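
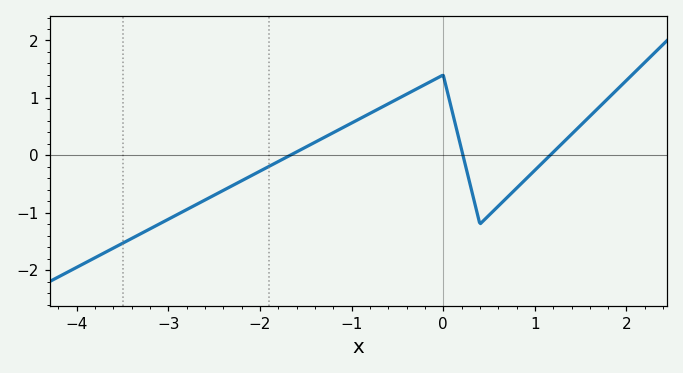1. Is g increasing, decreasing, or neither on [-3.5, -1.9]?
increasing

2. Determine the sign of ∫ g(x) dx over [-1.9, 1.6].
positive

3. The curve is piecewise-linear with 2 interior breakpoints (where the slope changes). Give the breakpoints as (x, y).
(0, 1.4); (0.4, -1.2)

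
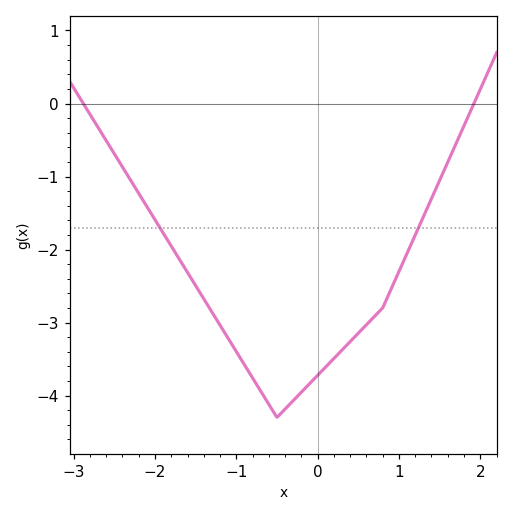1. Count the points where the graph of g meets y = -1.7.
2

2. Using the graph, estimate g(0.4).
-3.3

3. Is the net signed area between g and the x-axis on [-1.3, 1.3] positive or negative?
negative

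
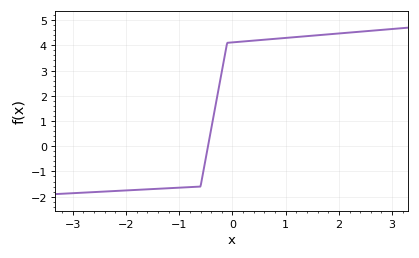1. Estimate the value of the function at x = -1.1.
-1.7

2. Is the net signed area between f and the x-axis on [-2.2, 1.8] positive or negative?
positive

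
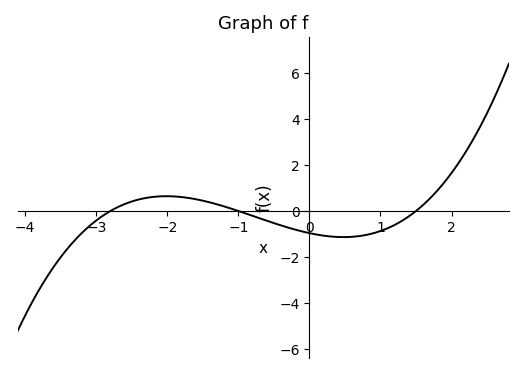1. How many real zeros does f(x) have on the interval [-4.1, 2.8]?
3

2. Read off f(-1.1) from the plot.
0.2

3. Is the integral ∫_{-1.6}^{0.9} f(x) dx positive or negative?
negative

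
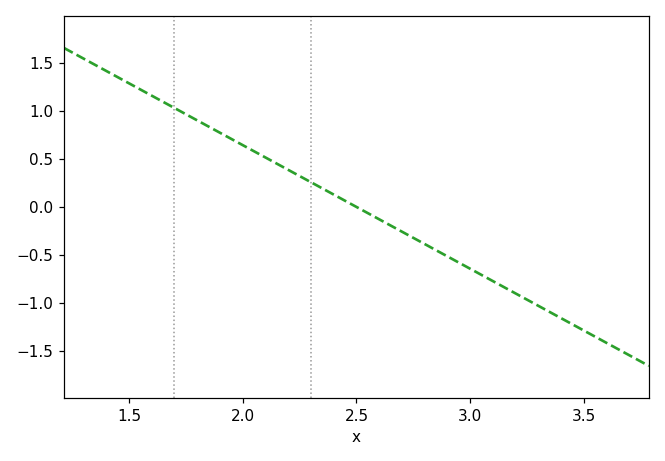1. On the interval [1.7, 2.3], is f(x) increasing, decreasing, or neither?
decreasing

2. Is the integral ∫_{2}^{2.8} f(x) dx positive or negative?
positive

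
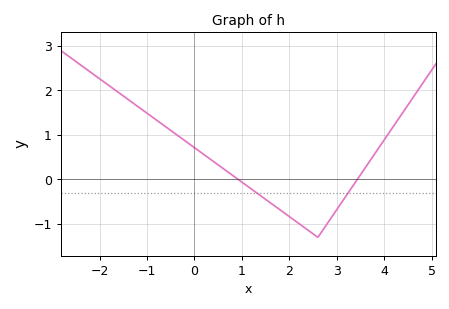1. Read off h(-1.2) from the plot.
1.6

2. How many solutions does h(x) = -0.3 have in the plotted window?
2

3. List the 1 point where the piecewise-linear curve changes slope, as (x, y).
(2.6, -1.3)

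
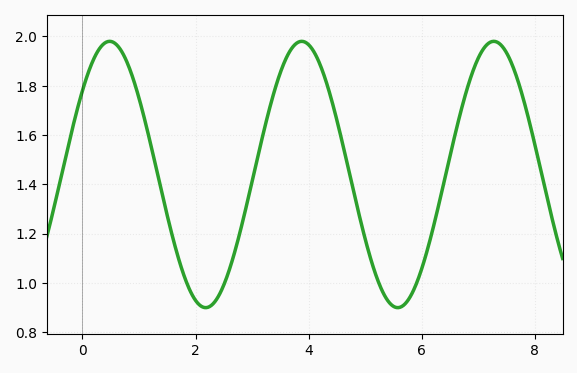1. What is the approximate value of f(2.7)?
1.13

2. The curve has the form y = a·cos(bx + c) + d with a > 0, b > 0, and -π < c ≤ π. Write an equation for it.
y = 0.54cos(1.85x - 0.892) + 1.44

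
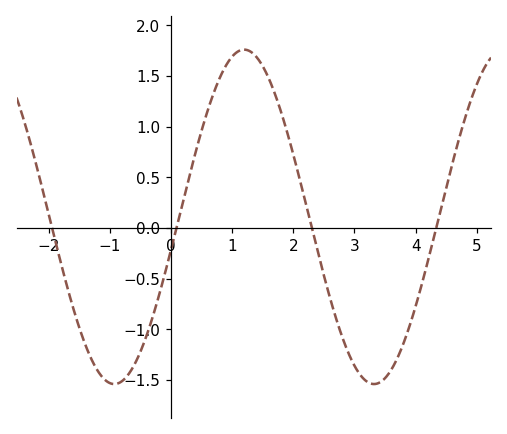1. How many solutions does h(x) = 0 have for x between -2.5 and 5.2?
4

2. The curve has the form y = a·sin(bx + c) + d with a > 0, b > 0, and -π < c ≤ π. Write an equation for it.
y = 1.65sin(1.48x - 0.202) + 0.11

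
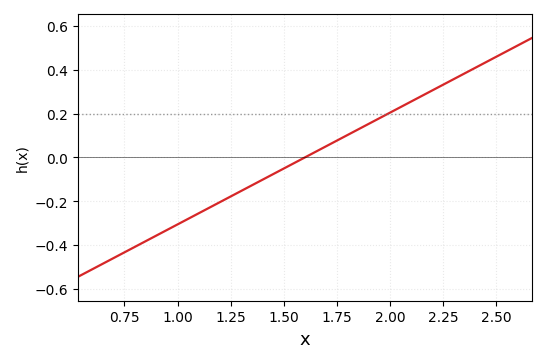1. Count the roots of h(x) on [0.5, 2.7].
1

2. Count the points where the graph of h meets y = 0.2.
1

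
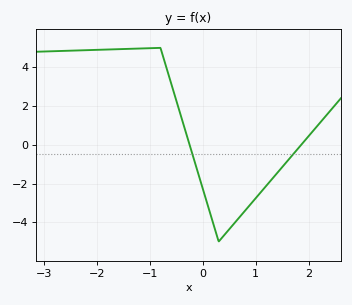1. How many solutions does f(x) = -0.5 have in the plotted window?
2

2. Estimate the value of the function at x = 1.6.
-0.8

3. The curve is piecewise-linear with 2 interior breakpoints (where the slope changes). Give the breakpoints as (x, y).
(-0.8, 5); (0.3, -5)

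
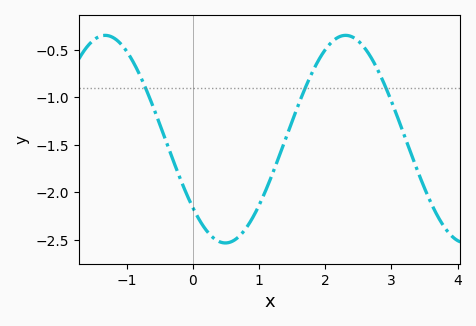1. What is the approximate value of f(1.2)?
-1.81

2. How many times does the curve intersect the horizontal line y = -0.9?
3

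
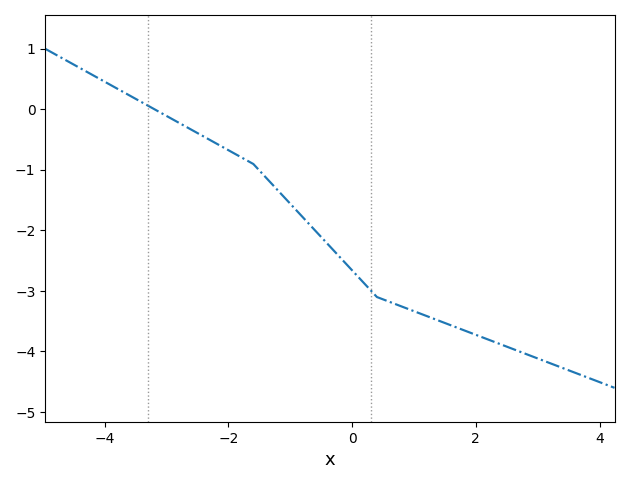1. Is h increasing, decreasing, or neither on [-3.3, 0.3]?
decreasing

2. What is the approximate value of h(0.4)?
-3.1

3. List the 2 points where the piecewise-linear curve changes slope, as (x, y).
(-1.6, -0.9); (0.4, -3.1)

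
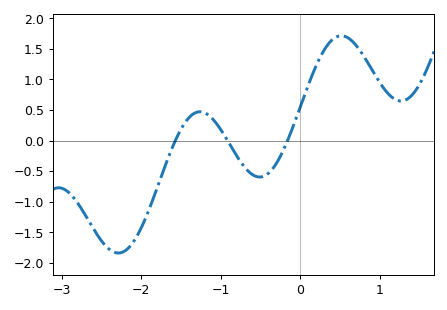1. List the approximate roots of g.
-1.6, -0.9, -0.2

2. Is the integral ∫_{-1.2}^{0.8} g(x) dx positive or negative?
positive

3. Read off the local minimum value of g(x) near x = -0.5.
-0.6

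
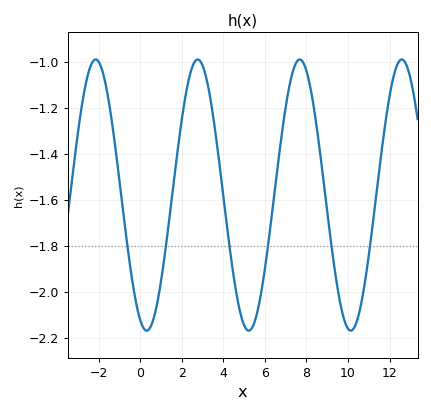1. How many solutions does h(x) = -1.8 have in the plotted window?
6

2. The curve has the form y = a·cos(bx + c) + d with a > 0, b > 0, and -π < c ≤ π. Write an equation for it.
y = 0.59cos(1.3x + 2.7) - 1.58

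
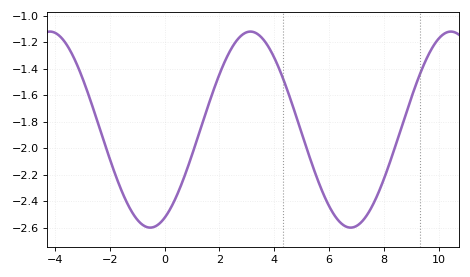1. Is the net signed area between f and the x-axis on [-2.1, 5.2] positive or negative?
negative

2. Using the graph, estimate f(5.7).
-2.3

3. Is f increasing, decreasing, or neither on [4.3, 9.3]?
neither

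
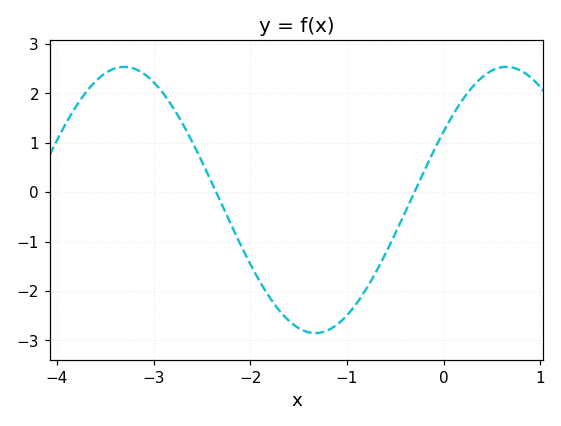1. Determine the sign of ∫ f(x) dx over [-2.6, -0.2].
negative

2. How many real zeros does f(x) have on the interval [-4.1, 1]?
2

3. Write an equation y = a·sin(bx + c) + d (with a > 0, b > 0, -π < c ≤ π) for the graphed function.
y = 2.69sin(1.59x + 0.54) - 0.16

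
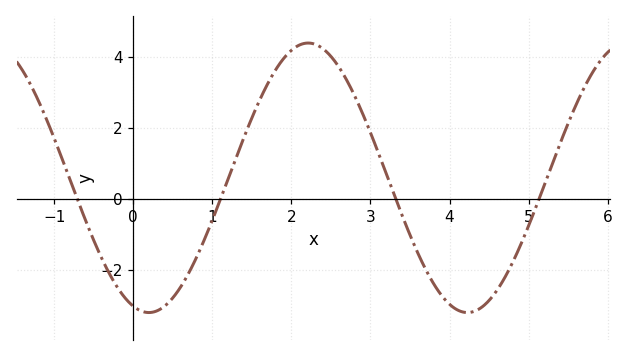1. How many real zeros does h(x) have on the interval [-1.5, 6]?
4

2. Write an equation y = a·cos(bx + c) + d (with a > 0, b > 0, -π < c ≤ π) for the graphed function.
y = 3.8cos(1.56x + 2.83) + 0.59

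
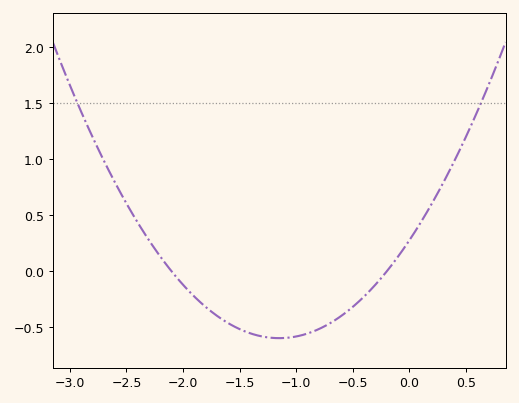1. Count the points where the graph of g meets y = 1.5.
2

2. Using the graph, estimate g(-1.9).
-0.2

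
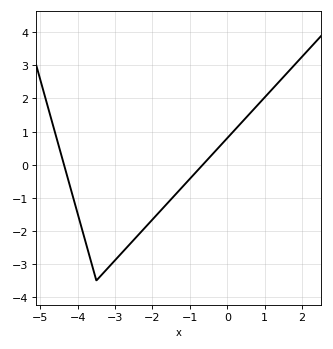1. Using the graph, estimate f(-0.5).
0.2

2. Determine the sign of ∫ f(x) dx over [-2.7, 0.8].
negative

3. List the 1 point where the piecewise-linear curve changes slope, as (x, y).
(-3.5, -3.5)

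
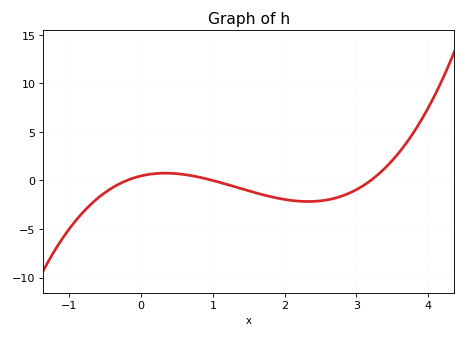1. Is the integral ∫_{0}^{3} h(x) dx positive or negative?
negative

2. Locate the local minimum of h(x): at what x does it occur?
2.33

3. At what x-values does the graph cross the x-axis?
-0.2, 1, 3.2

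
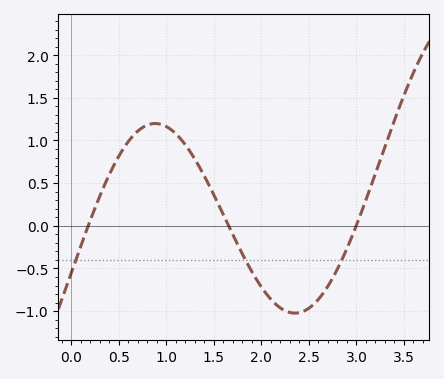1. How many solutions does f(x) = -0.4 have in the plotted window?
3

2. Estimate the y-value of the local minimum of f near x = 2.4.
-1.02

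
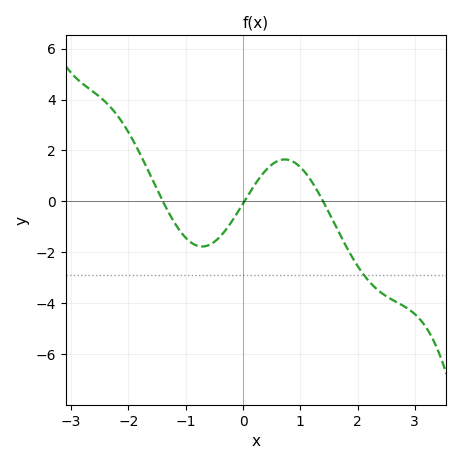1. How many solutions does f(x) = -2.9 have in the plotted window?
1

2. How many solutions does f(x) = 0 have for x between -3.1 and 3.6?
3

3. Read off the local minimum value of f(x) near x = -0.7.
-1.8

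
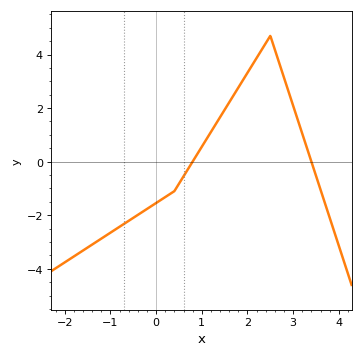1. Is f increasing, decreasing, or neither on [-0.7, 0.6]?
increasing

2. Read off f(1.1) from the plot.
0.833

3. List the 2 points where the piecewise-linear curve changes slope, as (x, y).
(0.4, -1.1); (2.5, 4.7)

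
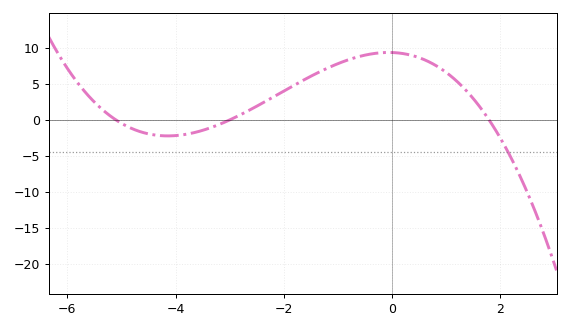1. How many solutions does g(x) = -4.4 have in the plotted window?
1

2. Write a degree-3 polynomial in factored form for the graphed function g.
y = -0.34(x + 5.1)(x + 3)(x - 1.8)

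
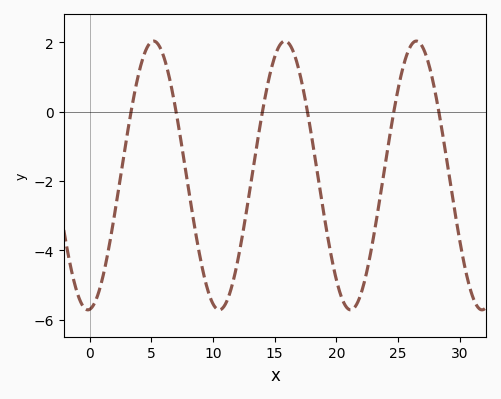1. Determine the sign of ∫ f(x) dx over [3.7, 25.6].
negative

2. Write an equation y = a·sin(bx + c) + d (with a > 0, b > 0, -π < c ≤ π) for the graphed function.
y = 3.88sin(0.59x - 1.5) - 1.84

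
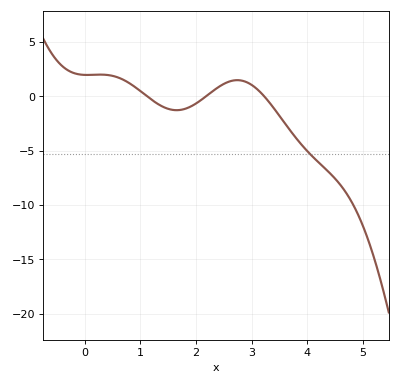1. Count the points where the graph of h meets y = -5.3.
1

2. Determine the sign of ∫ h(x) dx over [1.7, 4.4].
negative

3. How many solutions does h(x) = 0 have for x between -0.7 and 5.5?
3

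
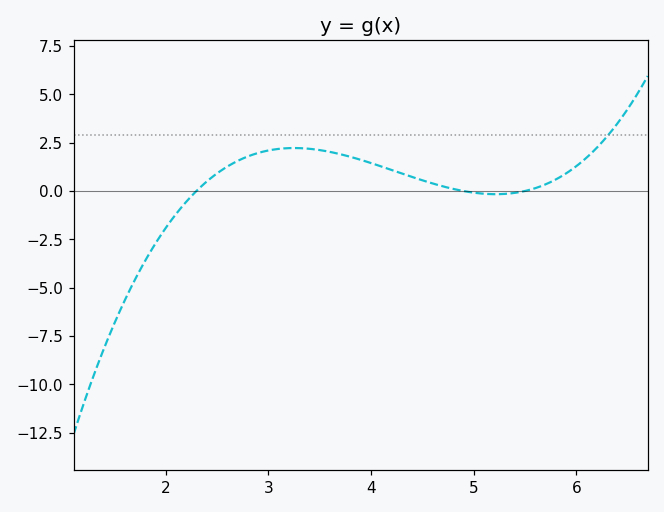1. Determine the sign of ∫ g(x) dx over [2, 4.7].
positive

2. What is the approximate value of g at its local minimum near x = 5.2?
0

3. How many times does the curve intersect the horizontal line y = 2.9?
1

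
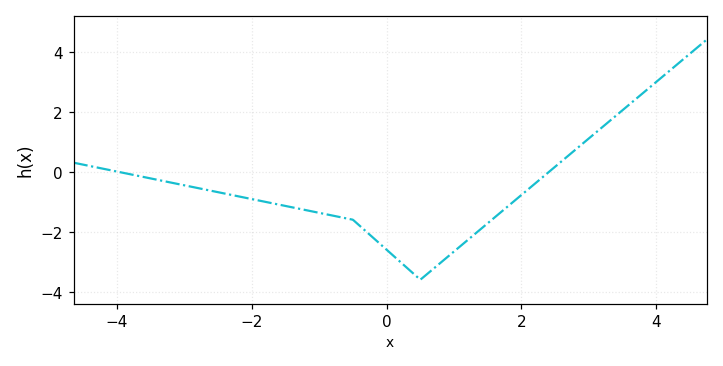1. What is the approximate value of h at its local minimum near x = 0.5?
-3.6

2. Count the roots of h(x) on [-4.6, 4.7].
2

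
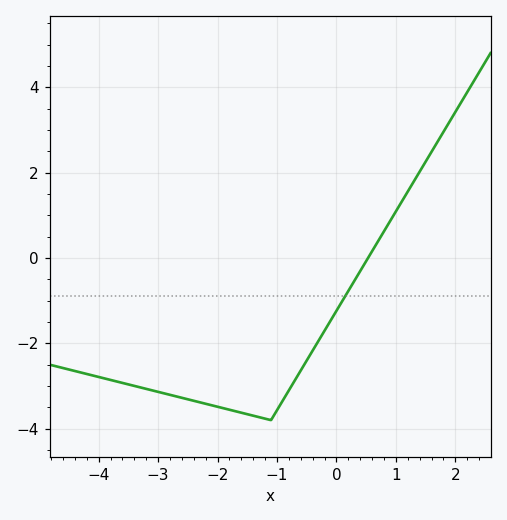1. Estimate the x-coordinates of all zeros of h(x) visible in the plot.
0.5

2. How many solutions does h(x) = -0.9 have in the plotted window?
1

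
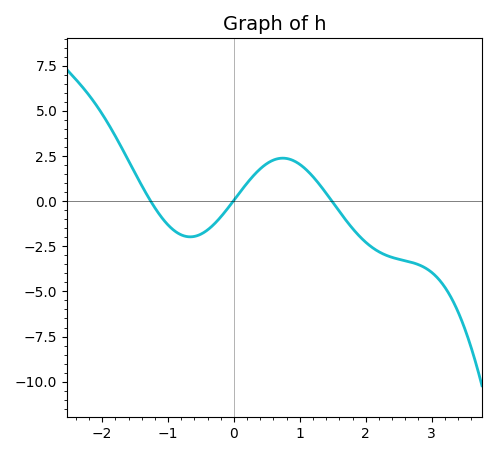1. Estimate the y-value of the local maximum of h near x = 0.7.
2.38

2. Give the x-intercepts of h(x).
-1.26, -0.01, 1.49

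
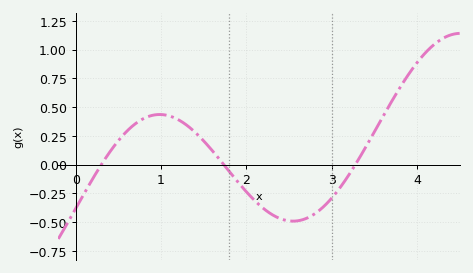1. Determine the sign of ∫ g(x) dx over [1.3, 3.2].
negative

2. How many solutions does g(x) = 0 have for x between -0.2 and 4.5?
3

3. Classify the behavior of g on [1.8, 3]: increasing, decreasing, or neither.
neither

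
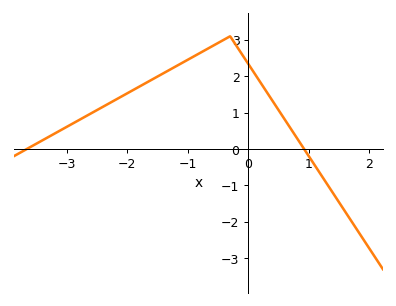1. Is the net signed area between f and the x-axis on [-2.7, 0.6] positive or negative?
positive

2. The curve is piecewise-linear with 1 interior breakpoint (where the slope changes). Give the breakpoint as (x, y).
(-0.3, 3.1)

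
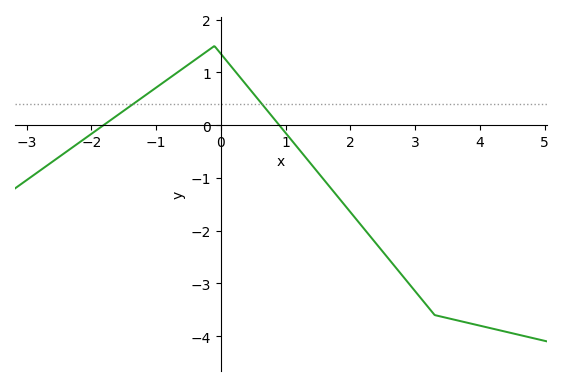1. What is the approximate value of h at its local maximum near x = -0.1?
1.5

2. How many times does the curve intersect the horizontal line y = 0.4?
2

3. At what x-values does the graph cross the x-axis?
-1.81, 0.9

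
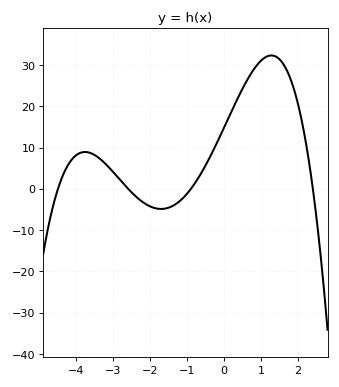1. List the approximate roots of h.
-4.6, -2.6, -0.8, 2.4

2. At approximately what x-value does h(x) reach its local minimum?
-1.8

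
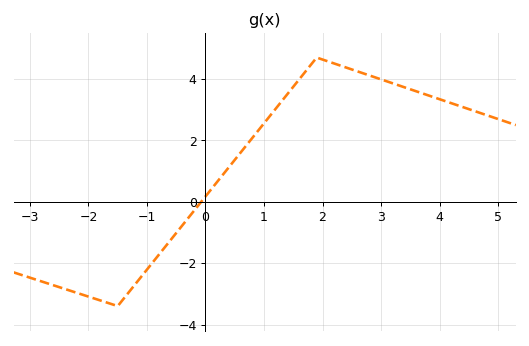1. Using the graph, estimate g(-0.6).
-1.2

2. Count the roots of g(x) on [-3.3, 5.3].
1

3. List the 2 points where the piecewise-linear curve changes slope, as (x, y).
(-1.5, -3.4); (1.9, 4.7)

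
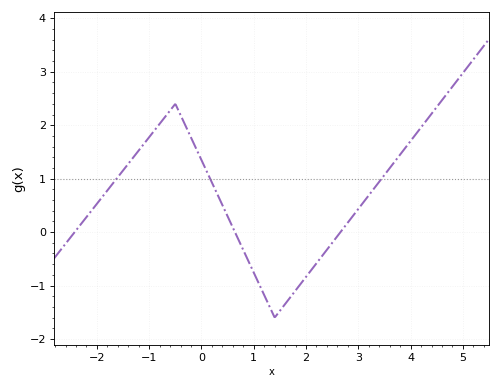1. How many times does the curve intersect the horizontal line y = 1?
3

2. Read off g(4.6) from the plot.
2.5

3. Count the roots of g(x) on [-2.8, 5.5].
3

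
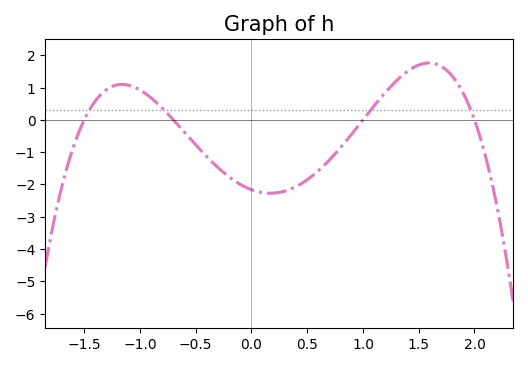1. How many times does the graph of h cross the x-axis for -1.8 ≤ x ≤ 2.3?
4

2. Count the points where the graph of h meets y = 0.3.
4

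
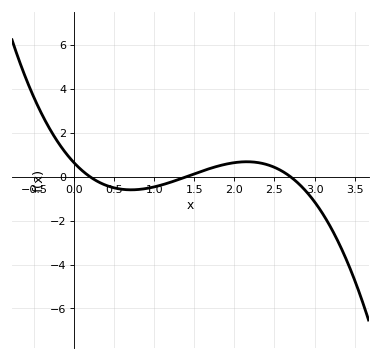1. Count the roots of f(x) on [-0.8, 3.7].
3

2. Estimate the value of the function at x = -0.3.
2.17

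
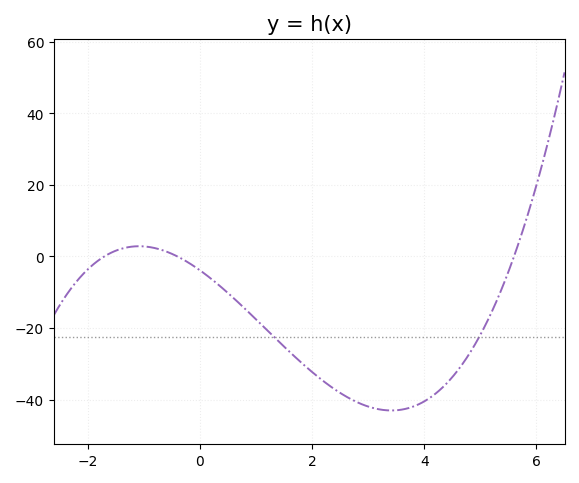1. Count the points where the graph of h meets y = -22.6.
2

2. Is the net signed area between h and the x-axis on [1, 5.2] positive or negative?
negative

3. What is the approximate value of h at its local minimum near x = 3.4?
-44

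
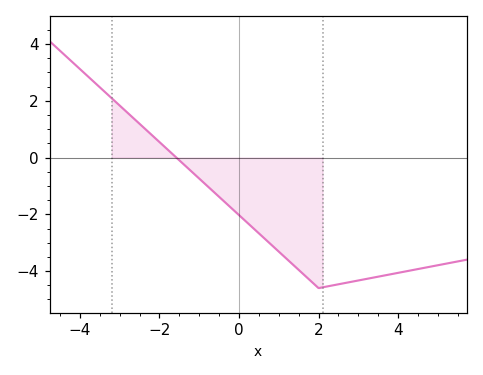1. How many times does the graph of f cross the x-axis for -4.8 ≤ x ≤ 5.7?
1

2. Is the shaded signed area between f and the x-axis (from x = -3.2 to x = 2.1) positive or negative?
negative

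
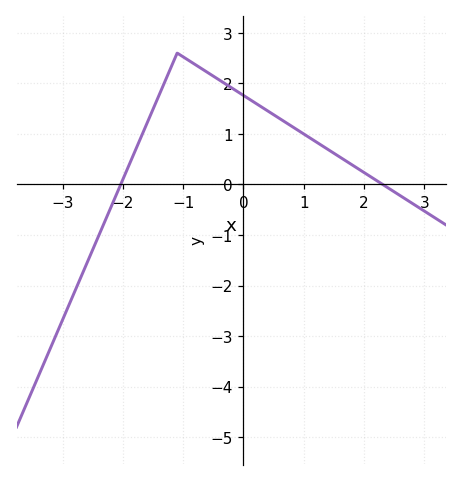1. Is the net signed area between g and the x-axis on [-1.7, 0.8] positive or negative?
positive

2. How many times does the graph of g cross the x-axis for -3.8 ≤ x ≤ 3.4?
2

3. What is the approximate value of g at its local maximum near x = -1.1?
2.6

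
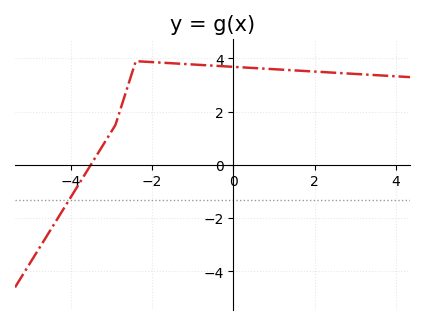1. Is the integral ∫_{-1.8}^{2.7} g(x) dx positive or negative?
positive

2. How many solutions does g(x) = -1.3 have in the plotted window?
1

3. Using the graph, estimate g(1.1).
3.59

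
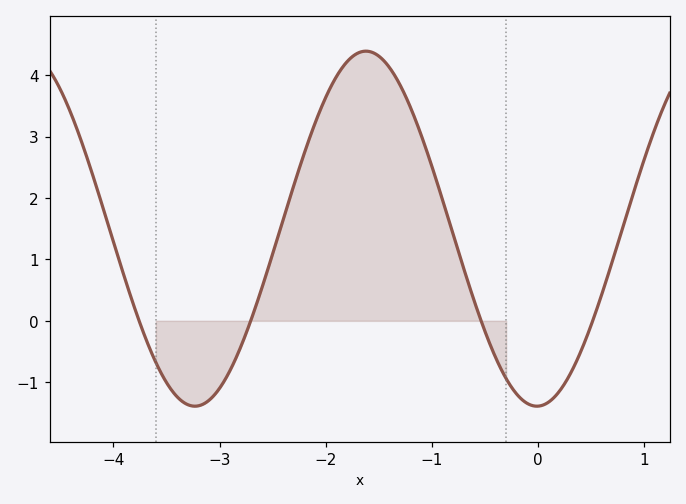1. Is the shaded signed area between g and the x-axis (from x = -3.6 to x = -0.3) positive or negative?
positive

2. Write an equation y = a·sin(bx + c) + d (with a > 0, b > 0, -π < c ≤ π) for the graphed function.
y = 2.89sin(1.9x - 1.6) + 1.5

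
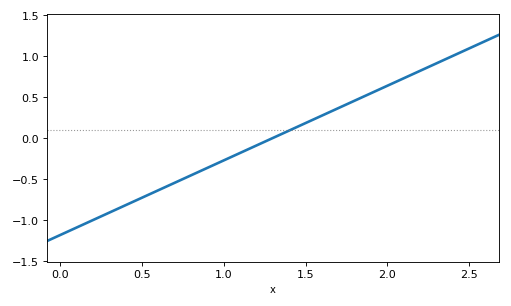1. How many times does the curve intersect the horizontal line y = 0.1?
1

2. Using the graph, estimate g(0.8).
-0.455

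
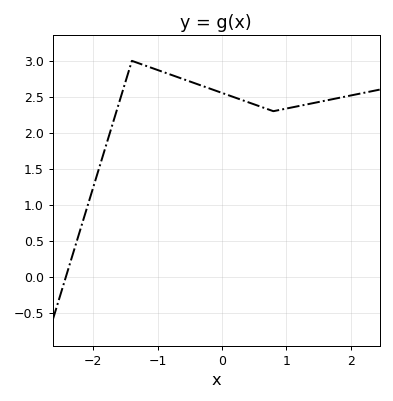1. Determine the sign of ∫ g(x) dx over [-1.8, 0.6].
positive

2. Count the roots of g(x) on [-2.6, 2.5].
1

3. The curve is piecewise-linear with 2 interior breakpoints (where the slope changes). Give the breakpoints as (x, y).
(-1.4, 3); (0.8, 2.3)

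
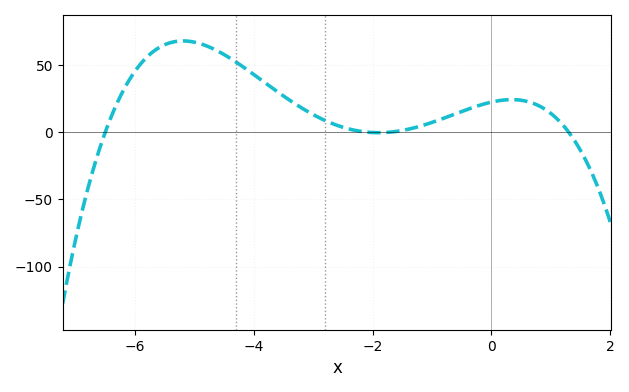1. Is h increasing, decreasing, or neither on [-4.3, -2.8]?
decreasing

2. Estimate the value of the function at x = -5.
65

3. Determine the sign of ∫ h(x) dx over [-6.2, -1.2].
positive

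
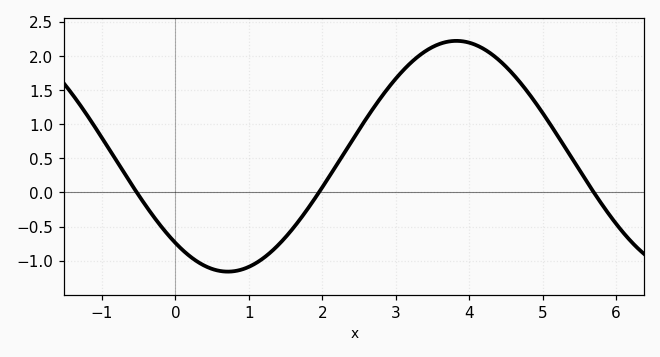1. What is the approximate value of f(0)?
-0.75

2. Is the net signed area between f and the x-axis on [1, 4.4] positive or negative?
positive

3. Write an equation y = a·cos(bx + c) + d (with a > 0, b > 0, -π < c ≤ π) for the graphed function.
y = 1.69cos(1x + 2.4) + 0.53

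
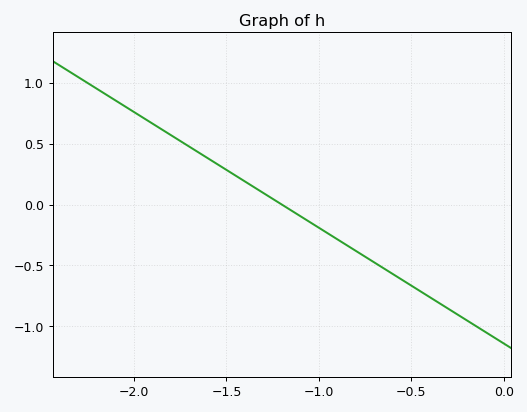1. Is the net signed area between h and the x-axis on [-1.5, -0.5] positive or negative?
negative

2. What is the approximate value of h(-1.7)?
0.5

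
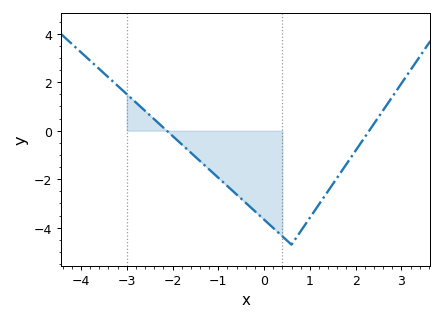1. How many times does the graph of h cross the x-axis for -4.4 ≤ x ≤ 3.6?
2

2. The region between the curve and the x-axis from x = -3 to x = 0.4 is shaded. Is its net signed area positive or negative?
negative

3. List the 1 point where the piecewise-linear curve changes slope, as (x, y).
(0.6, -4.7)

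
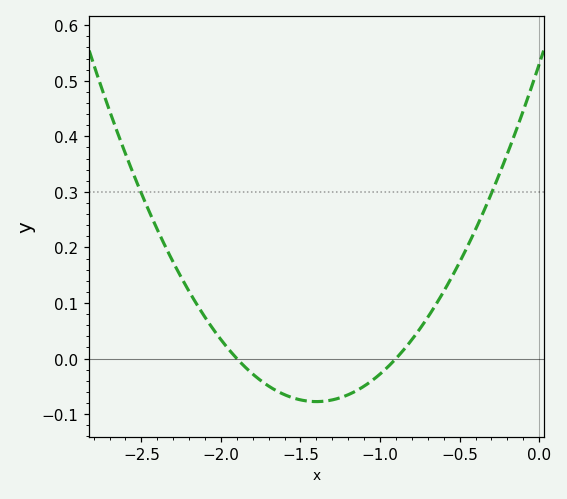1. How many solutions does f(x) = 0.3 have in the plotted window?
2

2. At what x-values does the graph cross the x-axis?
-1.9, -0.9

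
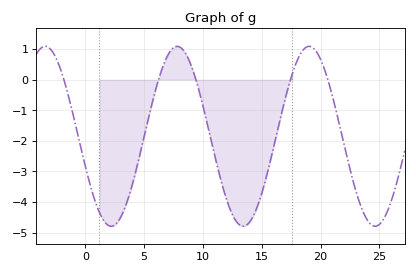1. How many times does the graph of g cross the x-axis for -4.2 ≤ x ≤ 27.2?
5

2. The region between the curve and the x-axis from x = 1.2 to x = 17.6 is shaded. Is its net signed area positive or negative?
negative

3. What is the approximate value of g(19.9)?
0.7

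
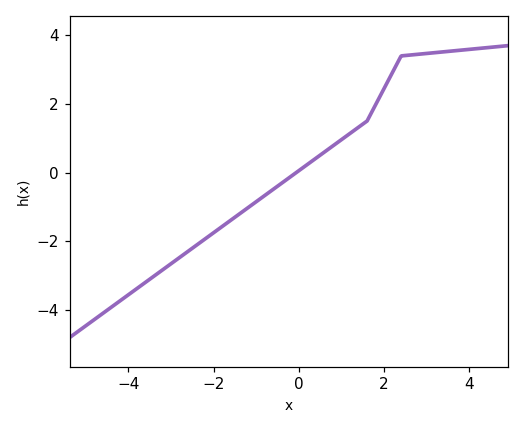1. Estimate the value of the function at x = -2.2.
-2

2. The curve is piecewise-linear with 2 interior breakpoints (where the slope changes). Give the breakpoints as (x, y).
(1.6, 1.5); (2.4, 3.4)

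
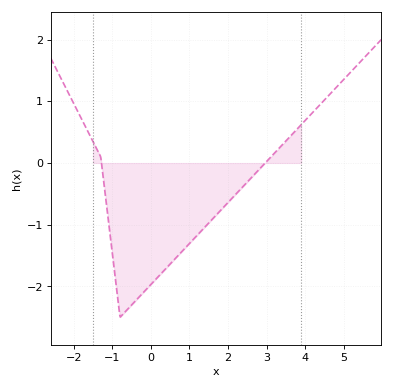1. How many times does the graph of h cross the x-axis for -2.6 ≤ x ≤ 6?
2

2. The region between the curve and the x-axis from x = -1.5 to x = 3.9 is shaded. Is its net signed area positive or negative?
negative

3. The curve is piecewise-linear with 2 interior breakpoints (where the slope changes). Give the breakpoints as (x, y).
(-1.3, 0.1); (-0.8, -2.5)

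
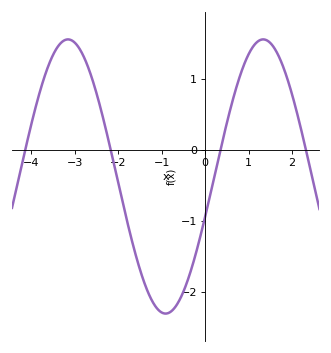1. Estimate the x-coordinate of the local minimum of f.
-0.908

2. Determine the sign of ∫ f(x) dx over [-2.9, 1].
negative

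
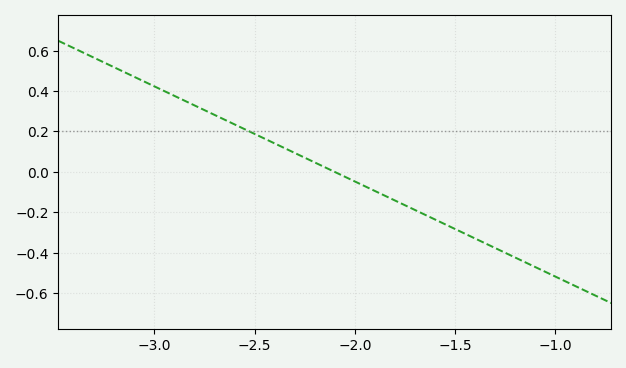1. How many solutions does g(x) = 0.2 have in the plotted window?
1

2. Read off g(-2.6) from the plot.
0.24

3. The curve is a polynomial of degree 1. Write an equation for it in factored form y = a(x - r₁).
y = -0.47(x + 2.1)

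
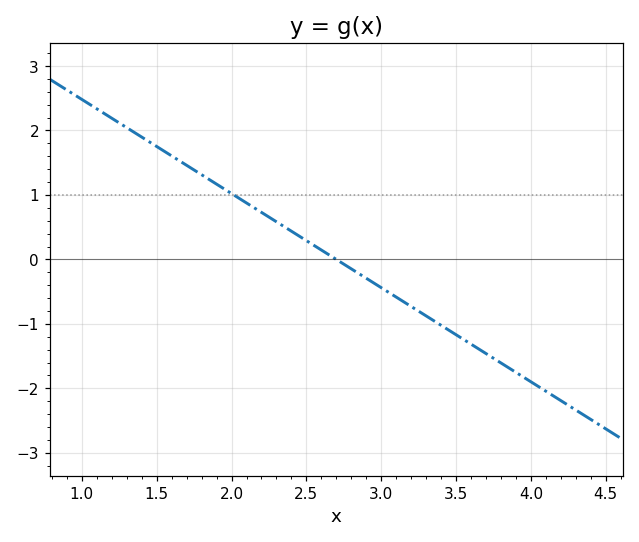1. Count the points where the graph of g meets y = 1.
1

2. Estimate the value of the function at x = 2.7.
0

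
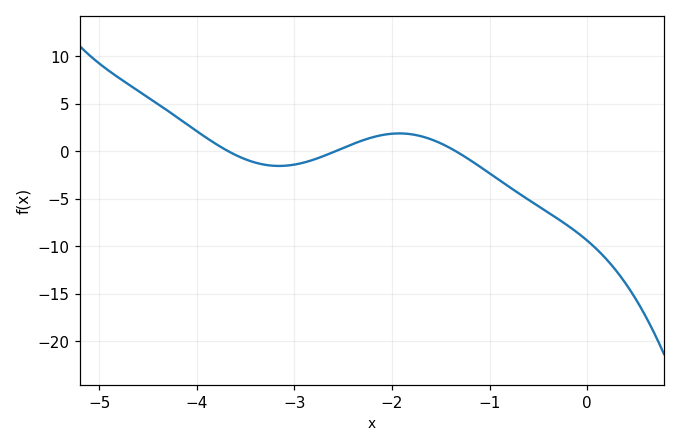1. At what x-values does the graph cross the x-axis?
-3.68, -2.58, -1.35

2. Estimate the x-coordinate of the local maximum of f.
-1.93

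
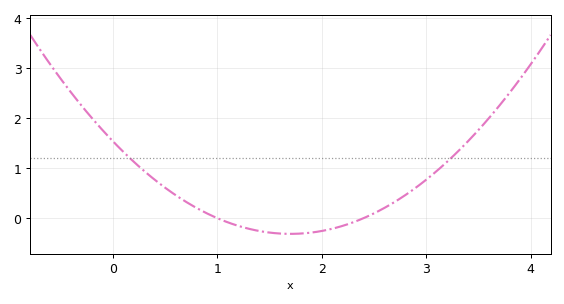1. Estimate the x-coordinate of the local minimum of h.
1.7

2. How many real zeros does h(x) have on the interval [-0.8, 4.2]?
2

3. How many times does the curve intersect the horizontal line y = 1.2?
2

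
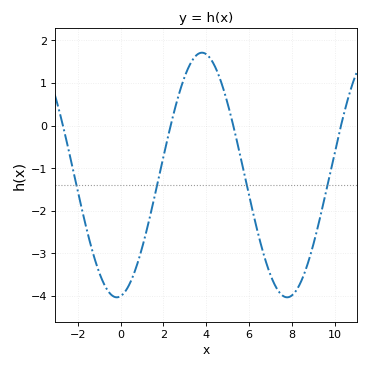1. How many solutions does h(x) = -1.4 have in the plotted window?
4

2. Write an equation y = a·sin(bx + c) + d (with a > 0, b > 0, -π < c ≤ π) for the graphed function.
y = 2.87sin(0.79x - 1.4) - 1.16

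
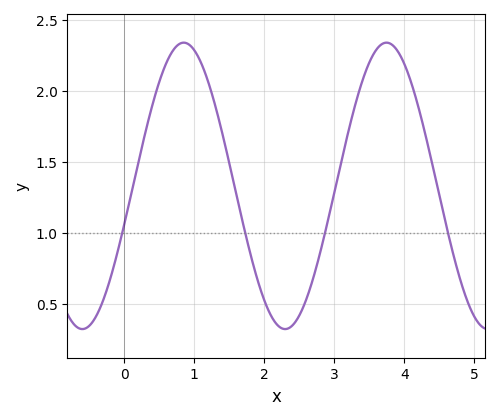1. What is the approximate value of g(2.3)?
0.3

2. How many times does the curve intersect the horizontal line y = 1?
4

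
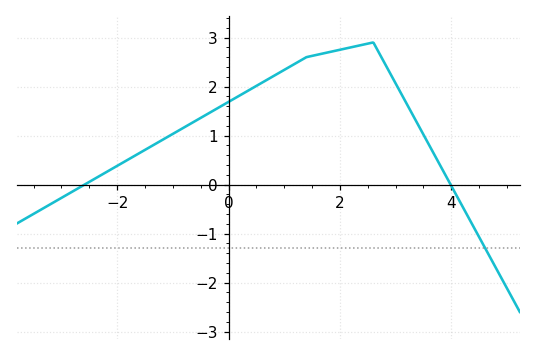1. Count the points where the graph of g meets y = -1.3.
1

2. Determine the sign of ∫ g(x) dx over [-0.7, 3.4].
positive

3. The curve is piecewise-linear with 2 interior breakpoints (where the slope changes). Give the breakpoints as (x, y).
(1.4, 2.6); (2.6, 2.9)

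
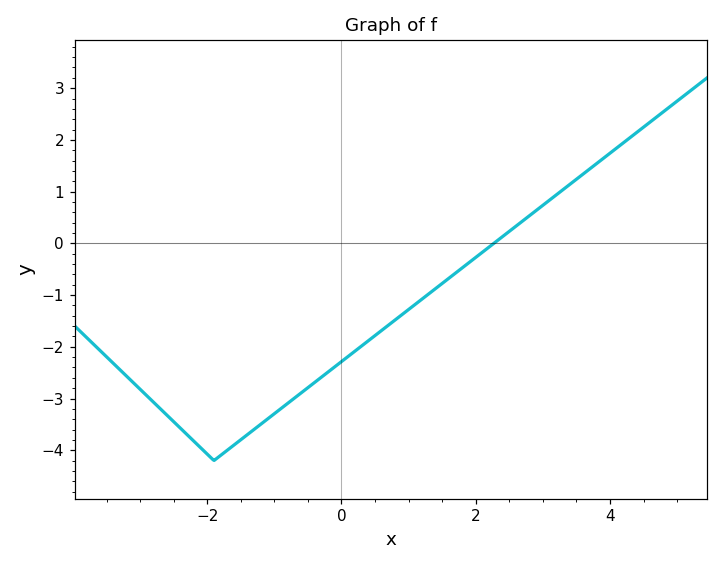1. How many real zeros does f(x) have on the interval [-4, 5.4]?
1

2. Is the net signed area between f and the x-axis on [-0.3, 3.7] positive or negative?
negative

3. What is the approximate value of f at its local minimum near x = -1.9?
-4.2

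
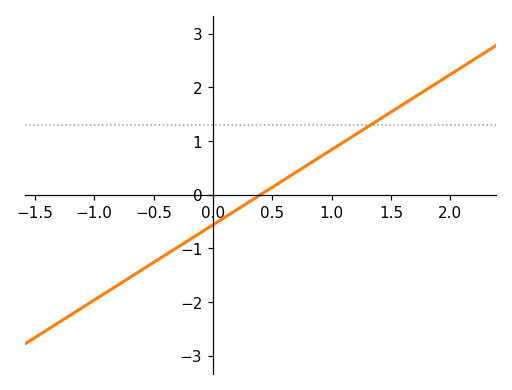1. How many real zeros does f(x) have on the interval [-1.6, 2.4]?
1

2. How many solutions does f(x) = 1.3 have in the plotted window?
1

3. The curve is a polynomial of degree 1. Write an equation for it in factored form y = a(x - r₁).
y = 1.4(x - 0.4)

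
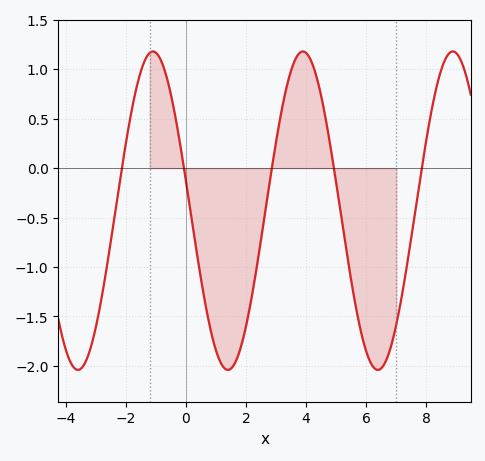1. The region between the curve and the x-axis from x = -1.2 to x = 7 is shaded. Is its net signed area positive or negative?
negative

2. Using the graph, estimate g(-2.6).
-0.95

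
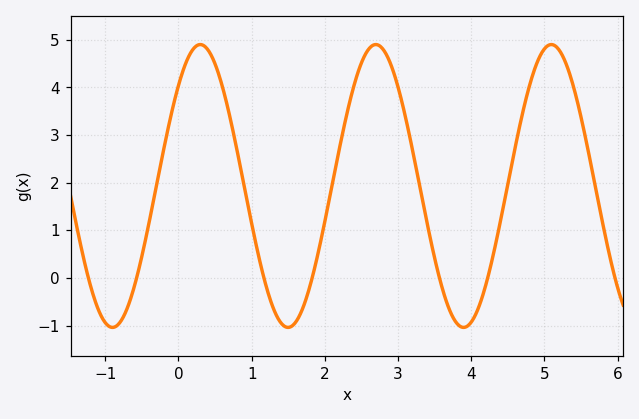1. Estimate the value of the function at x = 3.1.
3.39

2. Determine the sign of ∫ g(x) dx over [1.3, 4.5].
positive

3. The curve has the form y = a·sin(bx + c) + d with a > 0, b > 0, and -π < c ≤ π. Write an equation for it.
y = 2.97sin(2.62x + 0.79) + 1.93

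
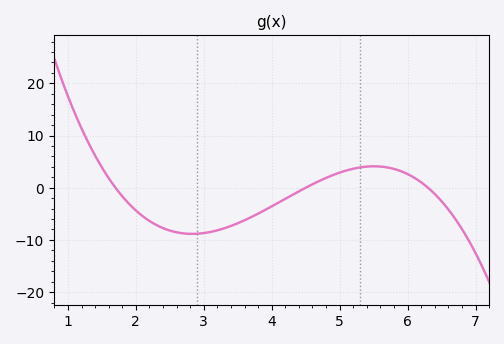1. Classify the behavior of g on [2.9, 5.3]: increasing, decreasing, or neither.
increasing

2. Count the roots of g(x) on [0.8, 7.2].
3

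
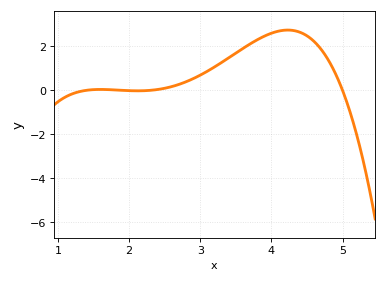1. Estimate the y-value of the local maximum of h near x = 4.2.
2.8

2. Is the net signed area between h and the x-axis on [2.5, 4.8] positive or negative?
positive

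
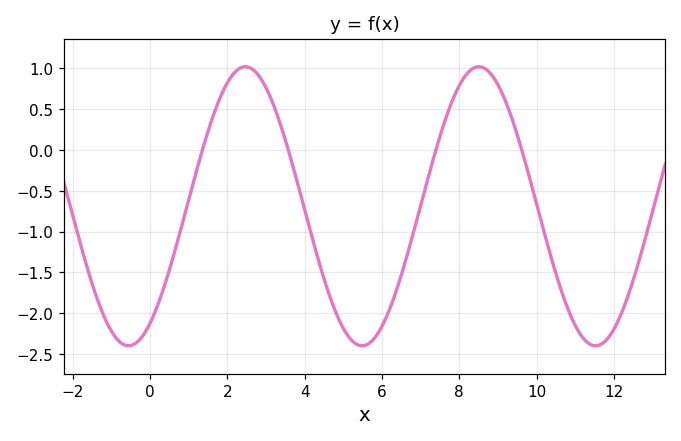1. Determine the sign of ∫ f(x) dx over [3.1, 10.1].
negative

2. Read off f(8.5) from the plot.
1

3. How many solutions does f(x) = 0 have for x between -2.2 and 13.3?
4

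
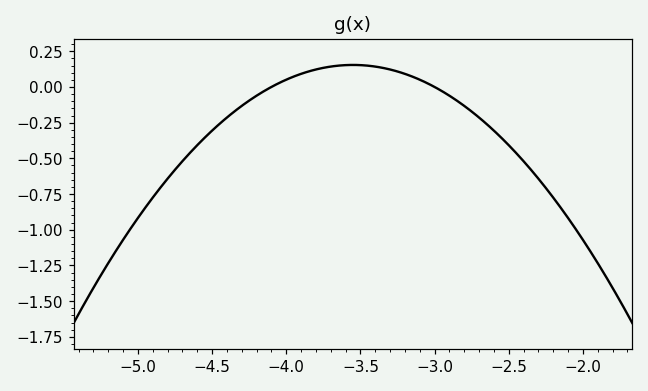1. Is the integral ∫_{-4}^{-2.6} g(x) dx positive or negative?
positive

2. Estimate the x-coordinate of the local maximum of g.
-3.55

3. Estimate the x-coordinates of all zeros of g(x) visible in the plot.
-4.1, -3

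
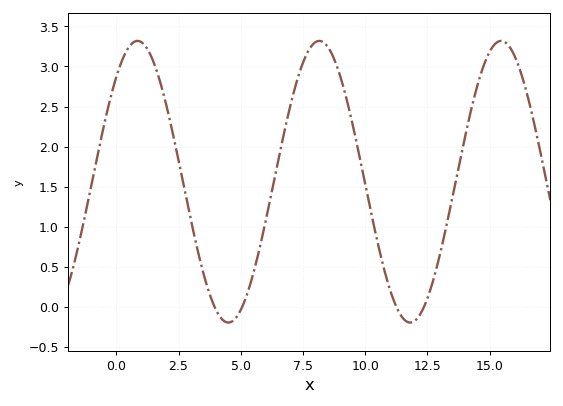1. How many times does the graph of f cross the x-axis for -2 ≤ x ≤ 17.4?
4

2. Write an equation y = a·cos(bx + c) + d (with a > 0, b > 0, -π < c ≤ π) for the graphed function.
y = 1.76cos(0.86x - 0.73) + 1.56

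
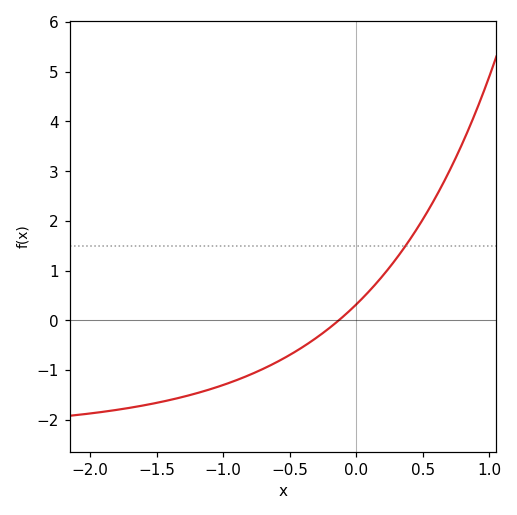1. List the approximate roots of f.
-0.131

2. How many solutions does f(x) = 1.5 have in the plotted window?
1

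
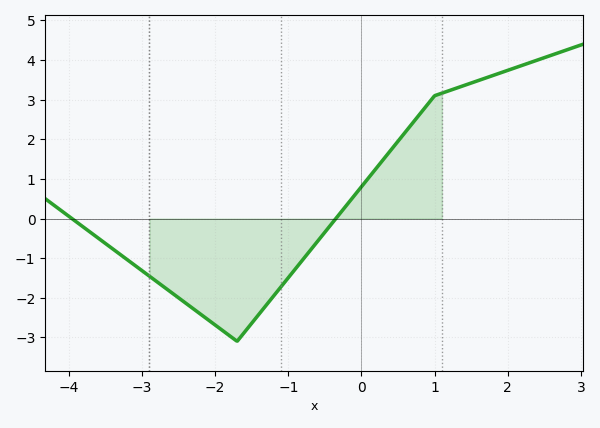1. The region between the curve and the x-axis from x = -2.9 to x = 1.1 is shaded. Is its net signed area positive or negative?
negative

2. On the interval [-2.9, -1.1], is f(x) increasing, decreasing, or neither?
neither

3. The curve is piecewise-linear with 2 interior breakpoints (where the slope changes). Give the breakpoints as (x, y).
(-1.7, -3.1); (1, 3.1)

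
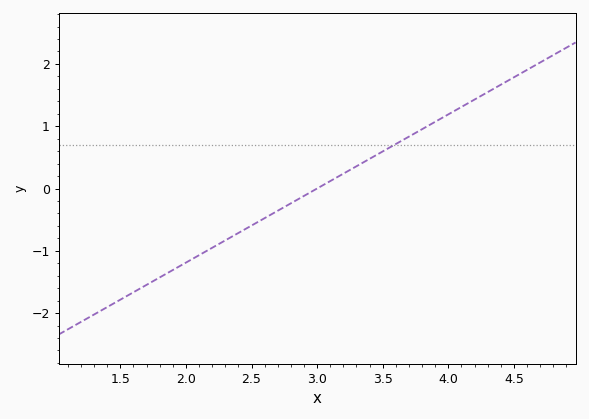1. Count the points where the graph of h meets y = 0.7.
1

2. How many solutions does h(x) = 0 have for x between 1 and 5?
1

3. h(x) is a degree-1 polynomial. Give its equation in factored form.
y = 1.19(x - 3)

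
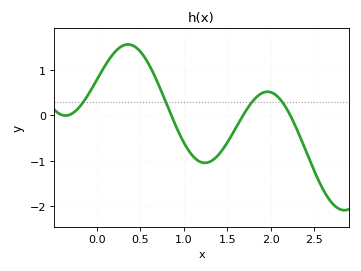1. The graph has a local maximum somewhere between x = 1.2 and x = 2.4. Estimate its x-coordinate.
1.95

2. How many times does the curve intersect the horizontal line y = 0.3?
4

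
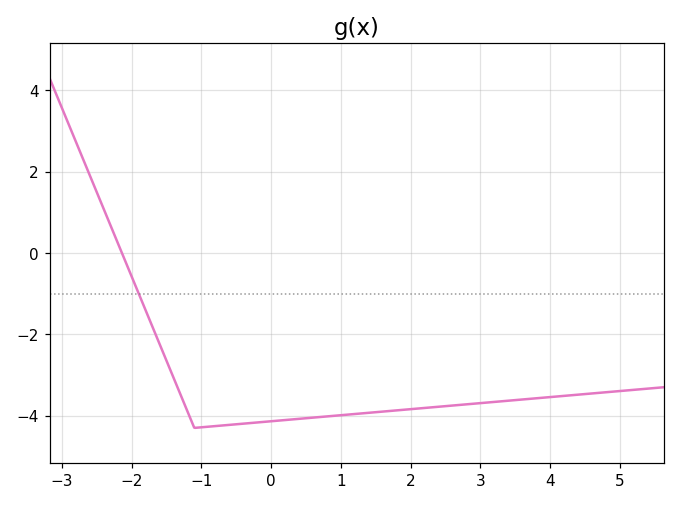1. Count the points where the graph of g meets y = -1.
1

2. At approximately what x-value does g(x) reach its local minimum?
-1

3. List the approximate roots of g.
-2.2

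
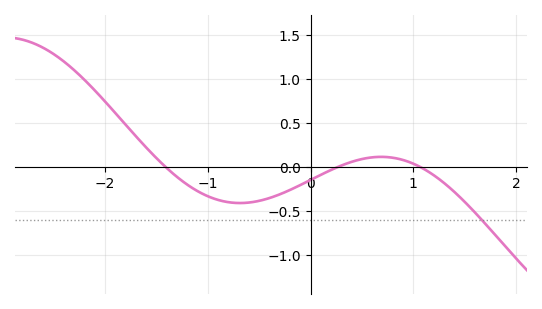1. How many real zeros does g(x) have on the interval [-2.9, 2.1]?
3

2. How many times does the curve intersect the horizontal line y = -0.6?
1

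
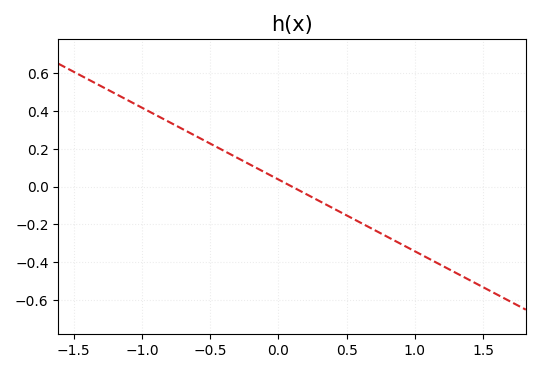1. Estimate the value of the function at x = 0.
0.038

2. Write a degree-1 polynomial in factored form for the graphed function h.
y = -0.38(x - 0.1)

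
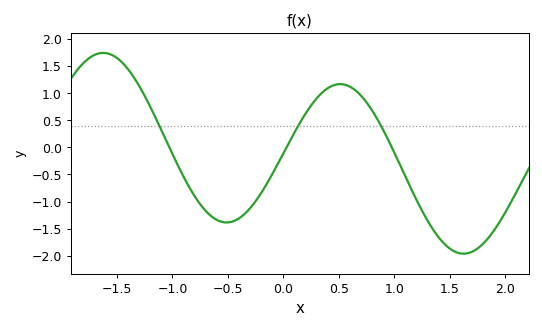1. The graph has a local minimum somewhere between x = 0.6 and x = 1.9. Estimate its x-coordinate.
1.62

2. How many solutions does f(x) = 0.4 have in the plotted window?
3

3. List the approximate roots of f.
-1.03, 0.028, 0.978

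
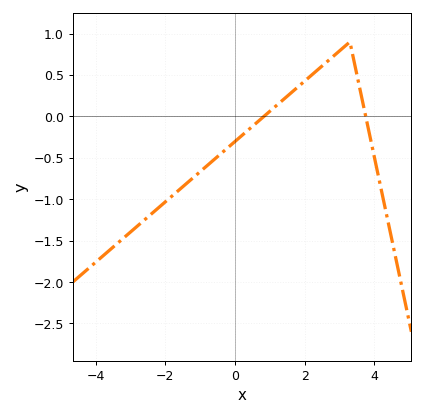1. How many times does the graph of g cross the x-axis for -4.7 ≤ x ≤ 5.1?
2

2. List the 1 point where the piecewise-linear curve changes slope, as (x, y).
(3.3, 0.9)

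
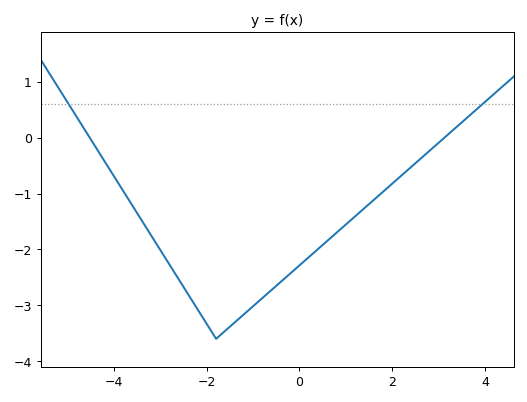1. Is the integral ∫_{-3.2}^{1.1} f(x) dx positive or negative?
negative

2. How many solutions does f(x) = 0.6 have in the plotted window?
2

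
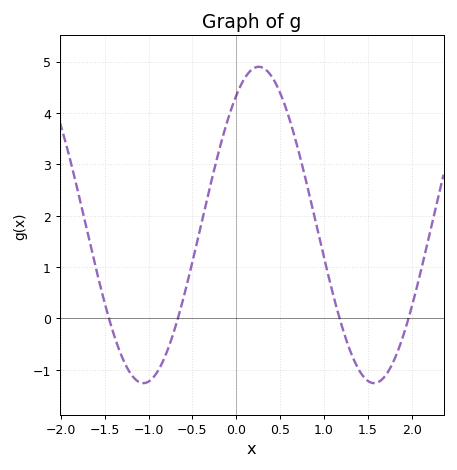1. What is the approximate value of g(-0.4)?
1.83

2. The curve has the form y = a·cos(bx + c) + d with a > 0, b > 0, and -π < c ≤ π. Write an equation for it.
y = 3.08cos(2.39x - 0.612) + 1.82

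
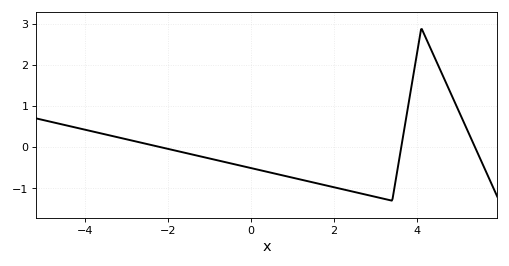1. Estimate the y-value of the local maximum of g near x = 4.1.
2.89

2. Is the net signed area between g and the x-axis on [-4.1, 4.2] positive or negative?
negative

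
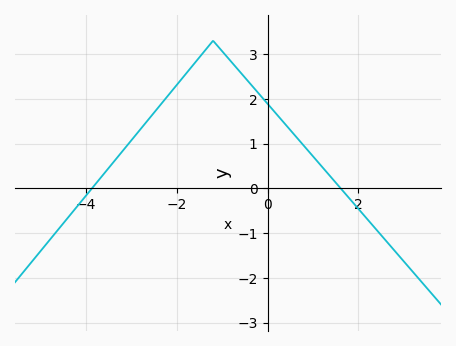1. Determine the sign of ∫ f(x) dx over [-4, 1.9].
positive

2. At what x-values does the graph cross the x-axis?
-3.87, 1.61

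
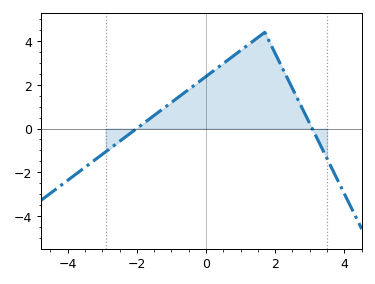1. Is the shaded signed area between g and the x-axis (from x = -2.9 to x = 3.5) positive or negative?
positive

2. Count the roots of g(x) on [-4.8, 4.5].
2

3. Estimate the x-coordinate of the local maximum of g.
1.8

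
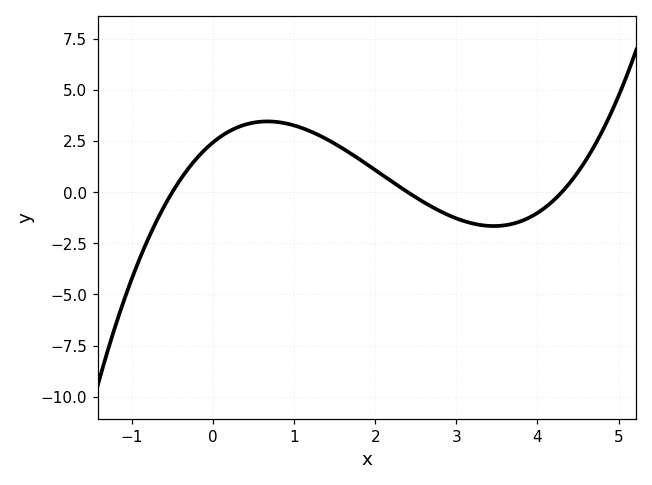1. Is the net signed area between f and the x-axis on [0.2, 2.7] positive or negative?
positive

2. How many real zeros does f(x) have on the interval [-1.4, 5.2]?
3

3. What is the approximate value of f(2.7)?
-0.722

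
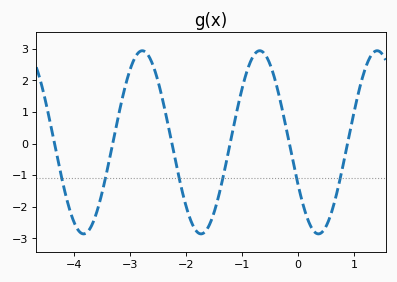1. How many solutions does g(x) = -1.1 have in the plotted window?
6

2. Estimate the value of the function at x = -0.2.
0.389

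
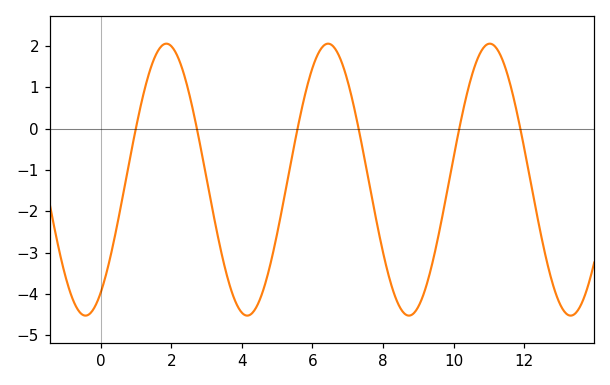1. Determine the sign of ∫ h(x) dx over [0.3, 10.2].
negative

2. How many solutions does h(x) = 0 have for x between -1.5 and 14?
6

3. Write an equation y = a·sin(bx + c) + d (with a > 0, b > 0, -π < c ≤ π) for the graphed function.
y = 3.29sin(1.37x - 0.972) - 1.23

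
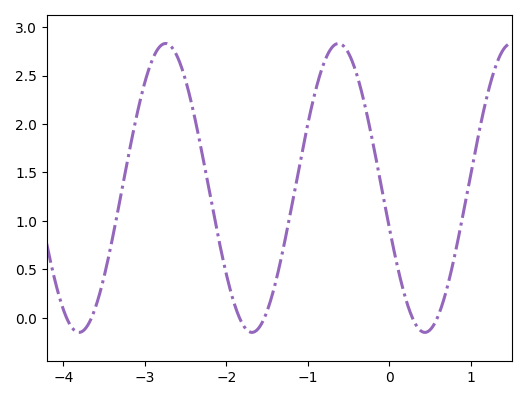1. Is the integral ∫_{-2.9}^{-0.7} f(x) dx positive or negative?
positive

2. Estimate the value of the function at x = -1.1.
1.6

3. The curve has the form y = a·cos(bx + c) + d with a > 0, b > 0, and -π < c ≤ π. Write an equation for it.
y = 1.49cos(3x + 1.8) + 1.34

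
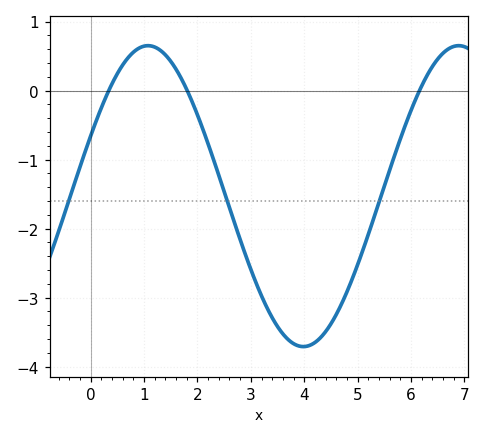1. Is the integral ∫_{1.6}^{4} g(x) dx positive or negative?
negative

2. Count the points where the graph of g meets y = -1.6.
3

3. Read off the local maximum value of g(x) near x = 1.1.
0.6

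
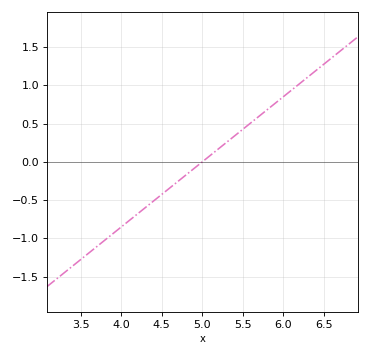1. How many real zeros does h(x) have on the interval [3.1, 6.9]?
1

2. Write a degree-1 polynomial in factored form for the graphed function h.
y = 0.85(x - 5)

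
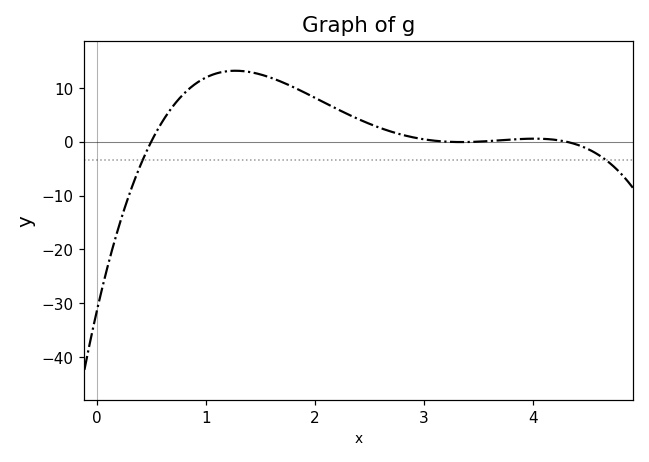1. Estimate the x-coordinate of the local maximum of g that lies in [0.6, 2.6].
1.27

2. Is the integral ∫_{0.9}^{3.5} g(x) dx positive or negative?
positive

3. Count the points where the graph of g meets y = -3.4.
2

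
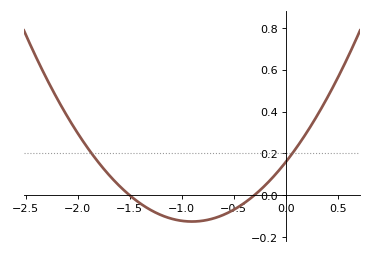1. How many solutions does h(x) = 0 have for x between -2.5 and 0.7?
2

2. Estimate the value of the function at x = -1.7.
0.098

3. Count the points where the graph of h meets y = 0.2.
2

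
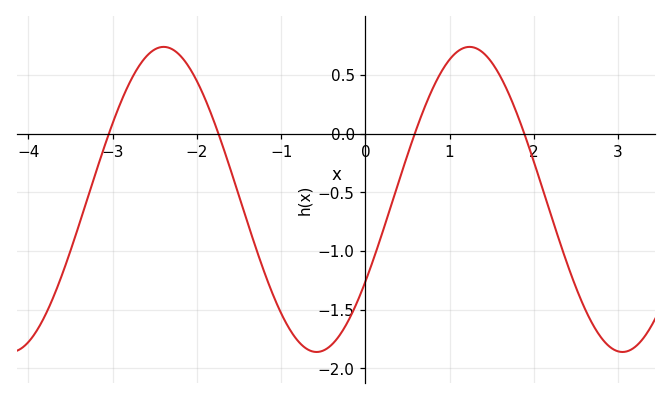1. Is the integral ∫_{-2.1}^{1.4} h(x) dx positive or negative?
negative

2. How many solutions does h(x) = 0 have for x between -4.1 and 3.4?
4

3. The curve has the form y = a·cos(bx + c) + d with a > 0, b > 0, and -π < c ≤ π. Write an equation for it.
y = 1.3cos(1.7x - 2.1) - 0.56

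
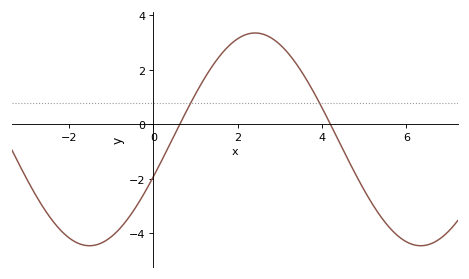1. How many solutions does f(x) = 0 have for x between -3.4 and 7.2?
2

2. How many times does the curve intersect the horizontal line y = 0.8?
2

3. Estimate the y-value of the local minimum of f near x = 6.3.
-4.45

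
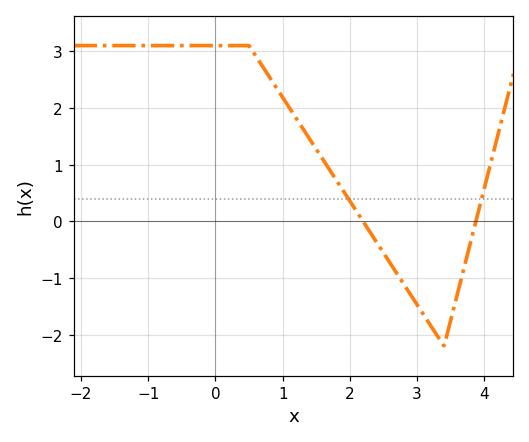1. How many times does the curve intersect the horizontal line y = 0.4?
2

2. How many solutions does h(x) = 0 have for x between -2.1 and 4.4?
2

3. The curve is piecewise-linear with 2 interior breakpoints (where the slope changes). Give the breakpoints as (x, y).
(0.5, 3.1); (3.4, -2.2)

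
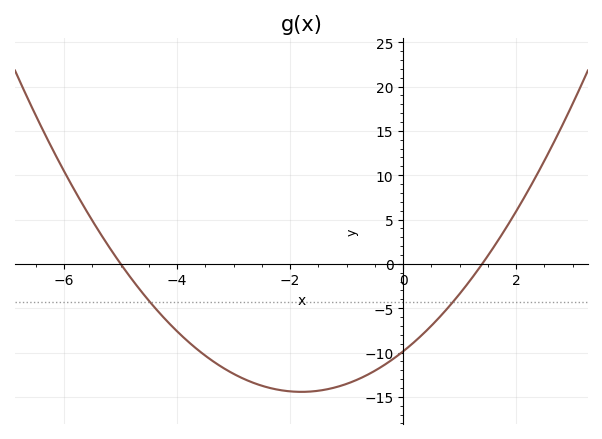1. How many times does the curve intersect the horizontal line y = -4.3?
2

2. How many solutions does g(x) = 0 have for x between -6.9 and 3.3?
2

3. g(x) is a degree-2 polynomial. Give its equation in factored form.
y = 1.41(x + 5)(x - 1.4)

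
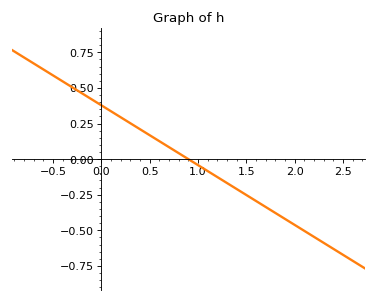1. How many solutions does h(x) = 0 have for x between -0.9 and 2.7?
1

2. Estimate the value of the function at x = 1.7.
-0.336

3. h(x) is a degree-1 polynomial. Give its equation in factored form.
y = -0.42(x - 0.9)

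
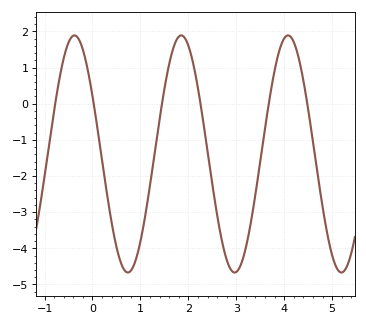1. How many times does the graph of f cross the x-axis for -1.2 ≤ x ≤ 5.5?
6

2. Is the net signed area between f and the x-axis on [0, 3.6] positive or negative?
negative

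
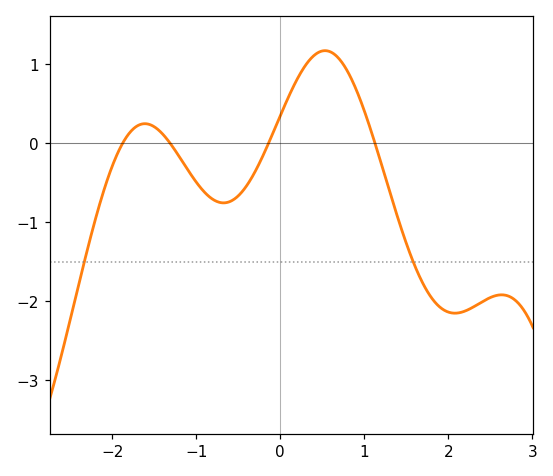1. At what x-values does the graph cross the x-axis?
-1.9, -1.3, -0.1, 1.1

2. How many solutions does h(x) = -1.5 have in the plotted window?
2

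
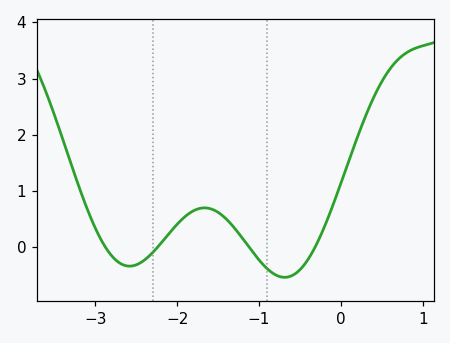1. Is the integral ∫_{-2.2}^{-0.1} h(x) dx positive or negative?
positive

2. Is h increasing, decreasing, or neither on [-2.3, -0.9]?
neither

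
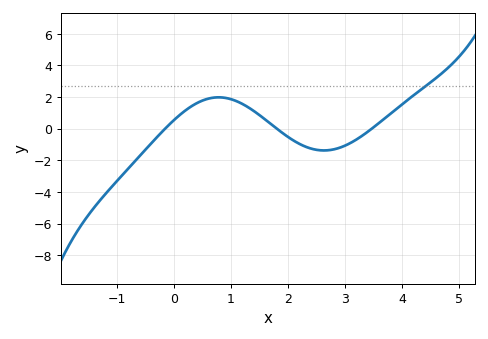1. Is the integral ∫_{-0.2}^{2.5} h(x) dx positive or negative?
positive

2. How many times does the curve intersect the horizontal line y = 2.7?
1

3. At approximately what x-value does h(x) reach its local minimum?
2.6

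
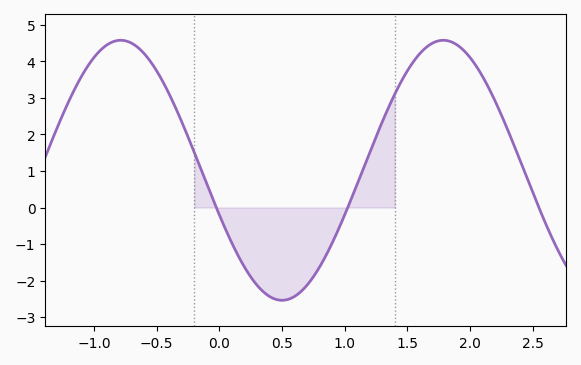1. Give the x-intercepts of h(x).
-0.025, 1.02, 2.55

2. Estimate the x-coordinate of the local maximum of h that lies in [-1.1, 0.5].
-0.787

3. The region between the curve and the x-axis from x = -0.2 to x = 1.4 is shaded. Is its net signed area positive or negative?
negative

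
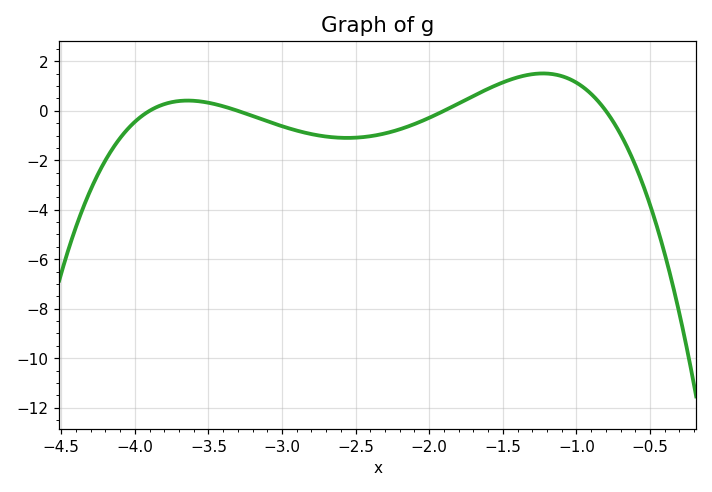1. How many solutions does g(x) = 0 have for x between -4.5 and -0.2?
4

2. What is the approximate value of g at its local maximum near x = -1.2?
1.6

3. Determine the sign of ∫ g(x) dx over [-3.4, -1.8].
negative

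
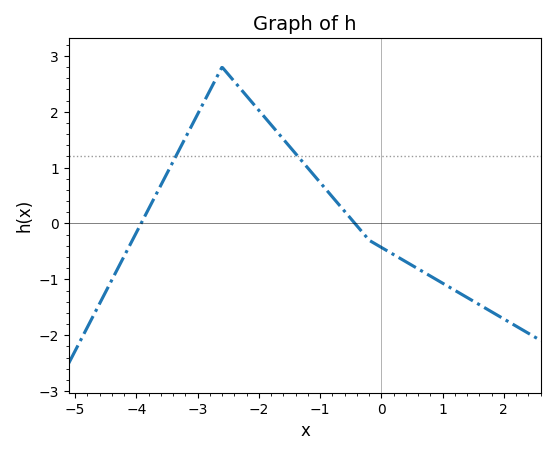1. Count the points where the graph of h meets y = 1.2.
2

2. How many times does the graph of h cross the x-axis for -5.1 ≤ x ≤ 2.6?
2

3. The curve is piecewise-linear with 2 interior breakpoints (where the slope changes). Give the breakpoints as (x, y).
(-2.6, 2.8); (-0.2, -0.3)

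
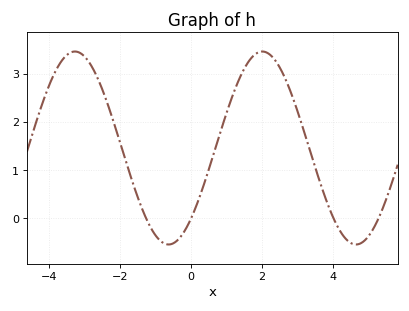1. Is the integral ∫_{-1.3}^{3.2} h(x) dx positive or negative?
positive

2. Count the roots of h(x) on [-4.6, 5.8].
4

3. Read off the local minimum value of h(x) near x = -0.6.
-0.5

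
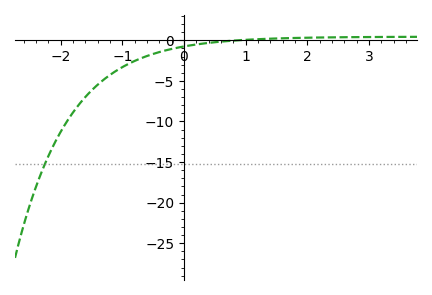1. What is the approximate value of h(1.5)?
0.223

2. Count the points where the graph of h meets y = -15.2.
1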